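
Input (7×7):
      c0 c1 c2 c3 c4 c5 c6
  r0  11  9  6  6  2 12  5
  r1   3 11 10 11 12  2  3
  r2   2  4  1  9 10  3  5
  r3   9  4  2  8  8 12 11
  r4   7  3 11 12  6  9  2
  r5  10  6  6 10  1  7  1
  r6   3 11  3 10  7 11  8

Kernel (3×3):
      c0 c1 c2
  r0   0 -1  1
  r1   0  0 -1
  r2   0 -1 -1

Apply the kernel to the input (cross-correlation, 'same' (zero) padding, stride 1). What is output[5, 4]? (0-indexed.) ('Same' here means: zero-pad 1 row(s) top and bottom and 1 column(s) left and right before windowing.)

The receptive field on the zero-padded input at this output position is [12 6 9 / 10 1 7 / 10 7 11]. Elementwise product with the kernel and sum: 6·-1 + 9·1 + 7·-1 + 7·-1 + 11·-1.

-22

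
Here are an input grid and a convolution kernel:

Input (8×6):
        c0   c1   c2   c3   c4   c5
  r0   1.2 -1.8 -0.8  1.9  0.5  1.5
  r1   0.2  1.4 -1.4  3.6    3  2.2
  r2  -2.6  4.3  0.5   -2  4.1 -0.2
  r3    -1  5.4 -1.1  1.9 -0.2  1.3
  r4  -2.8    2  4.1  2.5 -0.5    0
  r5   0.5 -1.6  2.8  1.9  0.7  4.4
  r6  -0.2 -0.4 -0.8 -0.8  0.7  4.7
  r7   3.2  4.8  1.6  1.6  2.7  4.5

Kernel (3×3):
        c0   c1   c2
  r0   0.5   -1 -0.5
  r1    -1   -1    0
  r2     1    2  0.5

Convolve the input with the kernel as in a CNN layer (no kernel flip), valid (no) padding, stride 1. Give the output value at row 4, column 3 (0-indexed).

The receptive field on the input at this output position is [2.5 -0.5 0 / 1.9 0.7 4.4 / -0.8 0.7 4.7]. Elementwise product with the kernel and sum: 2.5·0.5 + -0.5·-1 + 0·-0.5 + 1.9·-1 + 0.7·-1 + -0.8·1 + 0.7·2 + 4.7·0.5.

2.1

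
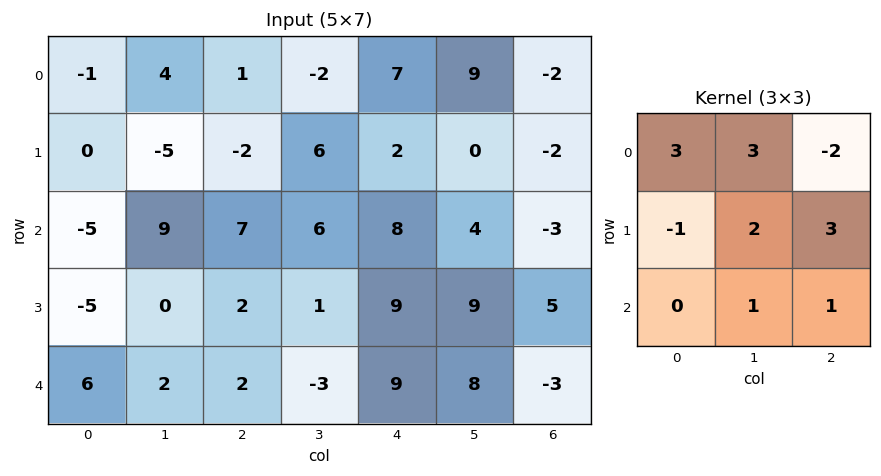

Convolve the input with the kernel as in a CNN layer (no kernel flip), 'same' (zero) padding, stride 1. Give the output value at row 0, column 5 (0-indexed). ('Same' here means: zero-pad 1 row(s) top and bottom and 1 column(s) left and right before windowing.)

3

The receptive field on the zero-padded input at this output position is [0 0 0 / 7 9 -2 / 2 0 -2]. Elementwise product with the kernel and sum: 0·3 + 0·3 + 0·-2 + 7·-1 + 9·2 + -2·3 + 0·1 + -2·1.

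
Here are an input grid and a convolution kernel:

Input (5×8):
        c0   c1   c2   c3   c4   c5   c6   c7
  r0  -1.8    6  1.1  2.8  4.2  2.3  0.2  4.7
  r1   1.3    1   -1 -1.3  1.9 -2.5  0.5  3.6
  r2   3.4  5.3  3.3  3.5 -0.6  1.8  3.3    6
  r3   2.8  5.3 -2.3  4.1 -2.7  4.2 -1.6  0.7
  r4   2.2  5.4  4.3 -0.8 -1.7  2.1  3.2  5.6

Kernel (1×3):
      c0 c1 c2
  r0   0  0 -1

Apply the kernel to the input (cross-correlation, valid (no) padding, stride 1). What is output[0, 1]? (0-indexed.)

-2.8

The receptive field on the input at this output position is [6 1.1 2.8]. Elementwise product with the kernel and sum: 2.8·-1.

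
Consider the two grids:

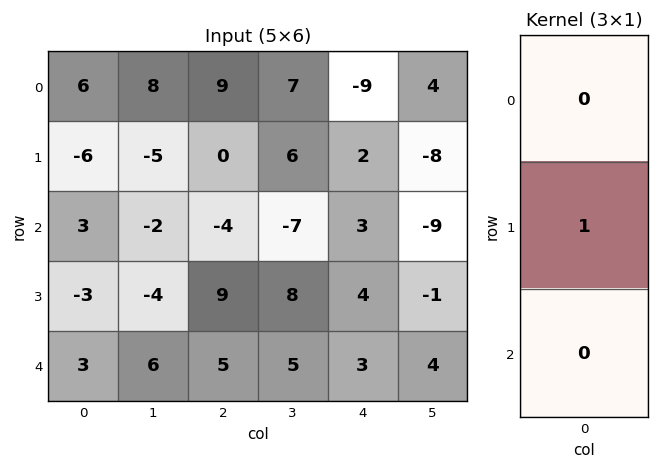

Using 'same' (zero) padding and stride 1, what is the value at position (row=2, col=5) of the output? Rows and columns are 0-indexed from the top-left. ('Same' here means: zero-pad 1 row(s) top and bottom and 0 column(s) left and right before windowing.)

The receptive field on the zero-padded input at this output position is [-8 / -9 / -1]. Elementwise product with the kernel and sum: -9·1.

-9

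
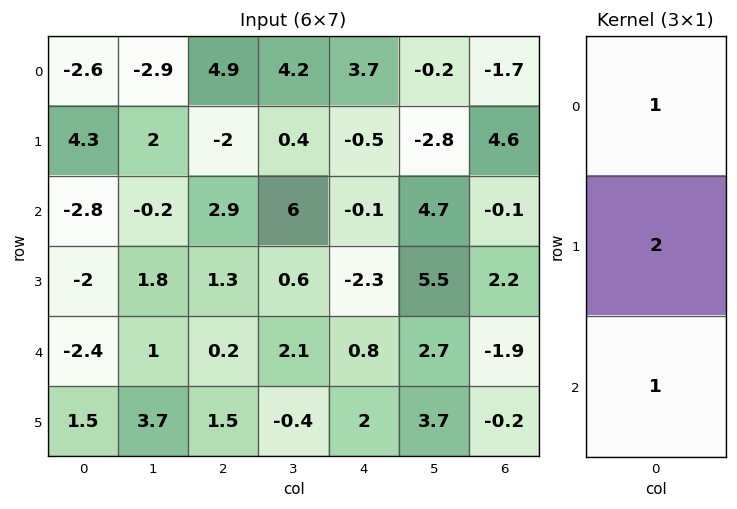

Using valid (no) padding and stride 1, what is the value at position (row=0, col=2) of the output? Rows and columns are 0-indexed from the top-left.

3.8

The receptive field on the input at this output position is [4.9 / -2 / 2.9]. Elementwise product with the kernel and sum: 4.9·1 + -2·2 + 2.9·1.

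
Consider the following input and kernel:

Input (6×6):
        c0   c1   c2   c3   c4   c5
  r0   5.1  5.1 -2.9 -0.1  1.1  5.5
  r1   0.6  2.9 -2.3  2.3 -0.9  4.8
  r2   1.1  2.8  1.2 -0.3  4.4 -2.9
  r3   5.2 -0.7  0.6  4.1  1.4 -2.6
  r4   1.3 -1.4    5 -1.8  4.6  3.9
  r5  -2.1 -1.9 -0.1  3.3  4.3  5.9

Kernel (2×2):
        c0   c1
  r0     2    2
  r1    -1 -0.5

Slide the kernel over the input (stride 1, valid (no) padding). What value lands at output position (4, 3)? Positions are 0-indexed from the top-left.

0.15

The receptive field on the input at this output position is [-1.8 4.6 / 3.3 4.3]. Elementwise product with the kernel and sum: -1.8·2 + 4.6·2 + 3.3·-1 + 4.3·-0.5.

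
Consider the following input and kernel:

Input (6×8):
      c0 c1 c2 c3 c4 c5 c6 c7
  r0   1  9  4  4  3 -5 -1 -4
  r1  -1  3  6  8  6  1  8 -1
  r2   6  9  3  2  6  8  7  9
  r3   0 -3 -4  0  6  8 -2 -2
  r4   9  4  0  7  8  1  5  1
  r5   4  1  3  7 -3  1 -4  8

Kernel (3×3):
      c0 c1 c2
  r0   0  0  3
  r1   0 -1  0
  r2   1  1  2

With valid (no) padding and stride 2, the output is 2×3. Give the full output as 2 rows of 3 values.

30 18 24
25 41 32

Output[0,0]: The receptive field on the input at this output position is [1 9 4 / -1 3 6 / 6 9 3]. Elementwise product with the kernel and sum: 4·3 + 3·-1 + 6·1 + 9·1 + 3·2.
Output[0,1]: The receptive field on the input at this output position is [4 4 3 / 6 8 6 / 3 2 6]. Elementwise product with the kernel and sum: 3·3 + 8·-1 + 3·1 + 2·1 + 6·2.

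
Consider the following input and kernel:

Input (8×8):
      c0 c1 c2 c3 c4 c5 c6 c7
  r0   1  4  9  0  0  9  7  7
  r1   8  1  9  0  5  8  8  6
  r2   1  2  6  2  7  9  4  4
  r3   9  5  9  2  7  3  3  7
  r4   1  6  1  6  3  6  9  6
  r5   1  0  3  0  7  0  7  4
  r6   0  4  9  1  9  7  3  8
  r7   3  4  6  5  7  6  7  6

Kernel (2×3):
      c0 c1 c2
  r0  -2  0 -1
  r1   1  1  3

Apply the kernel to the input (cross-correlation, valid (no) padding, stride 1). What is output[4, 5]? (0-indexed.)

1

The receptive field on the input at this output position is [6 9 6 / 0 7 4]. Elementwise product with the kernel and sum: 6·-2 + 6·-1 + 0·1 + 7·1 + 4·3.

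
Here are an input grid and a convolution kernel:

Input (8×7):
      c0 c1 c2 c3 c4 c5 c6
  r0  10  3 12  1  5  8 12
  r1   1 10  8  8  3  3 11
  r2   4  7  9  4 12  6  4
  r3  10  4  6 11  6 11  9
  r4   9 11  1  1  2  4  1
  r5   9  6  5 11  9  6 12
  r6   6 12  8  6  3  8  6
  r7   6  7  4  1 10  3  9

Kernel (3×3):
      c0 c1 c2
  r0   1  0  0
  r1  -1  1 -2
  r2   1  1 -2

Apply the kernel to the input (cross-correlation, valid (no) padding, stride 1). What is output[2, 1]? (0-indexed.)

-3

The receptive field on the input at this output position is [7 9 4 / 4 6 11 / 11 1 1]. Elementwise product with the kernel and sum: 7·1 + 4·-1 + 6·1 + 11·-2 + 11·1 + 1·1 + 1·-2.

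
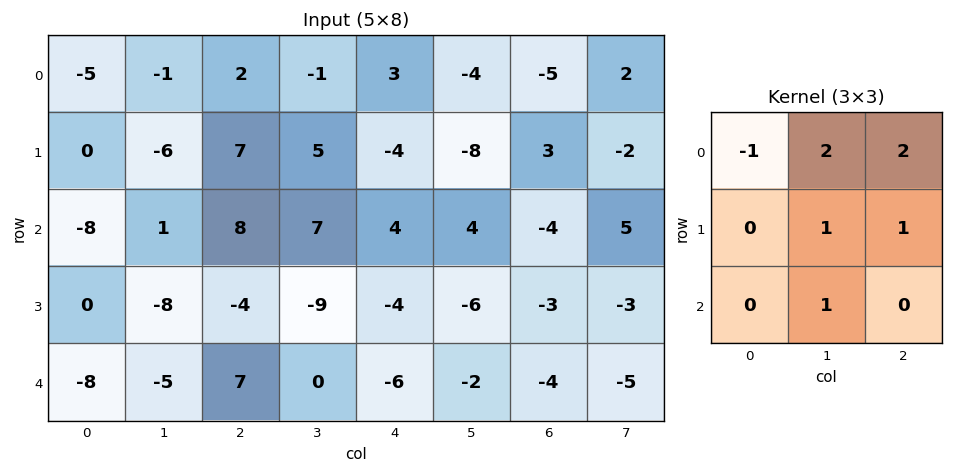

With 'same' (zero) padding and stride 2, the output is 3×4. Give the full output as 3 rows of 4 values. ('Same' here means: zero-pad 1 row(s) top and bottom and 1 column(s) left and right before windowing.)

-6 8 -5 0
-19 41 -25 8
-29 -11 -19 -15

Output[0,0]: The receptive field on the zero-padded input at this output position is [0 0 0 / 0 -5 -1 / 0 0 -6]. Elementwise product with the kernel and sum: 0·-1 + 0·2 + 0·2 + -5·1 + -1·1 + 0·1.
Output[0,1]: The receptive field on the zero-padded input at this output position is [0 0 0 / -1 2 -1 / -6 7 5]. Elementwise product with the kernel and sum: 0·-1 + 0·2 + 0·2 + 2·1 + -1·1 + 7·1.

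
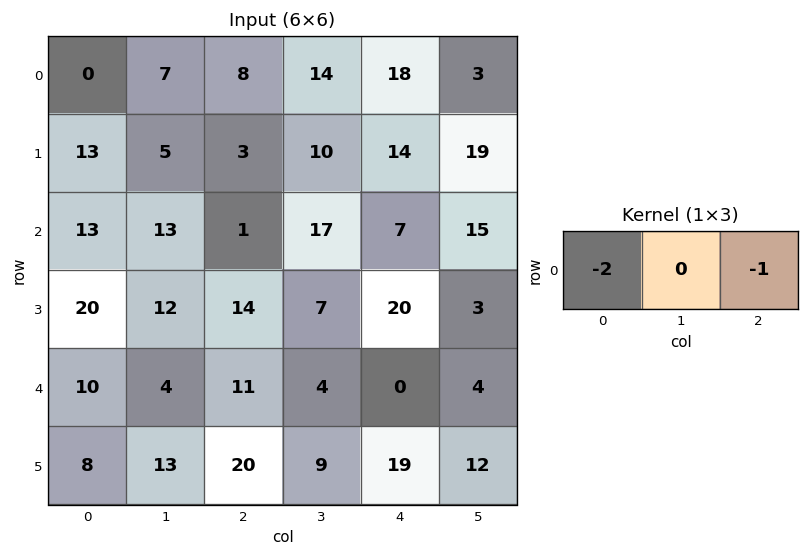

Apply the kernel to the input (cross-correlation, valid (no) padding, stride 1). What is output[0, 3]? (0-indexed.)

-31

The receptive field on the input at this output position is [14 18 3]. Elementwise product with the kernel and sum: 14·-2 + 3·-1.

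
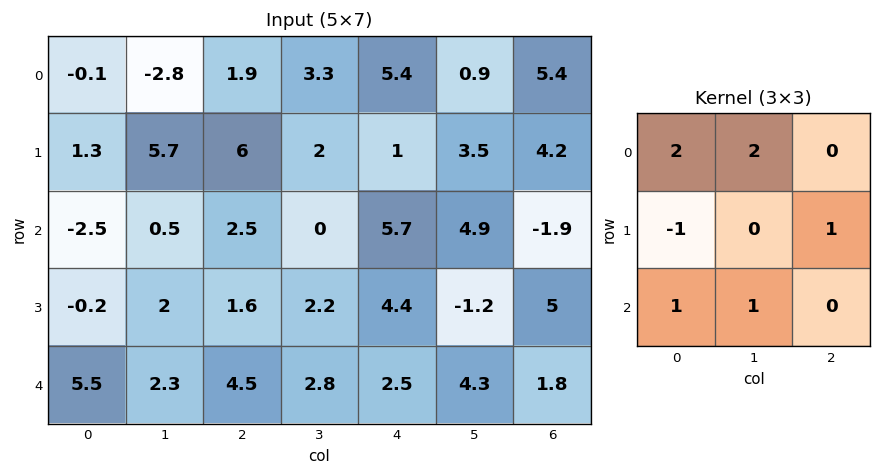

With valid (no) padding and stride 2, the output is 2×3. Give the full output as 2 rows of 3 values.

-3.1 7.9 26.4
5.6 15.1 28.6

Output[0,0]: The receptive field on the input at this output position is [-0.1 -2.8 1.9 / 1.3 5.7 6 / -2.5 0.5 2.5]. Elementwise product with the kernel and sum: -0.1·2 + -2.8·2 + 1.3·-1 + 6·1 + -2.5·1 + 0.5·1.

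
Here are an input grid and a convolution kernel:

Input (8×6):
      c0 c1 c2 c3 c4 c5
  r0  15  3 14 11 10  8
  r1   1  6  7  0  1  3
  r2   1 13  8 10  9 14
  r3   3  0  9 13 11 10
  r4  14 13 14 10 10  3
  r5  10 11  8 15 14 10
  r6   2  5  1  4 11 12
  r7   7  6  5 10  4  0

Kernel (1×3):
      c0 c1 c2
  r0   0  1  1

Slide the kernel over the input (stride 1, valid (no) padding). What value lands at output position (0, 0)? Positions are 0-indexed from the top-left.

The receptive field on the input at this output position is [15 3 14]. Elementwise product with the kernel and sum: 3·1 + 14·1.

17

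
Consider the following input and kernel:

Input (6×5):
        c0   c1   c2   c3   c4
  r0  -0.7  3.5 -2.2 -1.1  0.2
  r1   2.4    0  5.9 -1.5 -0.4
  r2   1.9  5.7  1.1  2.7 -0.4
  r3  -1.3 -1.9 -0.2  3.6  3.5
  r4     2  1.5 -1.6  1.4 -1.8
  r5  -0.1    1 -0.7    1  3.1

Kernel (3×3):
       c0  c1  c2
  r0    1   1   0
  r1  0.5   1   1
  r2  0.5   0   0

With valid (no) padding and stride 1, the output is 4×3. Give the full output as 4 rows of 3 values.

Output[0,0]: The receptive field on the input at this output position is [-0.7 3.5 -2.2 / 2.4 0 5.9 / 1.9 5.7 1.1]. Elementwise product with the kernel and sum: -0.7·1 + 3.5·1 + 2.4·0.5 + 0·1 + 5.9·1 + 1.9·0.5.
Output[0,1]: The receptive field on the input at this output position is [3.5 -2.2 -1.1 / 0 5.9 -1.5 / 5.7 1.1 2.7]. Elementwise product with the kernel and sum: 3.5·1 + -2.2·1 + 0·0.5 + 5.9·1 + -1.5·1 + 5.7·0.5.

10.85 8.55 -1.7
9.5 11.6 7.15
5.85 10 10
-2.35 -1.05 1.85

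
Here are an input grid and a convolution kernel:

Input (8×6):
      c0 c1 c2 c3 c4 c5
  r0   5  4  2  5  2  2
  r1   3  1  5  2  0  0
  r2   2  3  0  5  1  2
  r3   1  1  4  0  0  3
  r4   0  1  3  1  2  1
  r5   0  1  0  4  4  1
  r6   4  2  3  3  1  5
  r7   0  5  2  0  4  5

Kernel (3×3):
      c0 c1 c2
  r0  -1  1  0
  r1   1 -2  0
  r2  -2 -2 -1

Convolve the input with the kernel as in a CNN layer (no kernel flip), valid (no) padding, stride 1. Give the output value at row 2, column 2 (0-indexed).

-1

The receptive field on the input at this output position is [0 5 1 / 4 0 0 / 3 1 2]. Elementwise product with the kernel and sum: 0·-1 + 5·1 + 4·1 + 0·-2 + 3·-2 + 1·-2 + 2·-1.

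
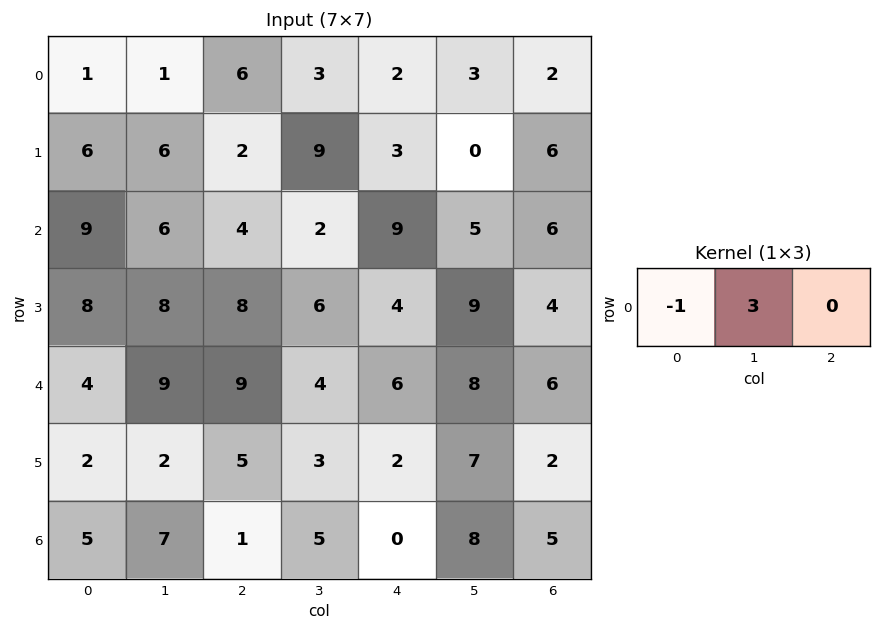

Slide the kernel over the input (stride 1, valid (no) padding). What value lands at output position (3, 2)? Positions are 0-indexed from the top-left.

10

The receptive field on the input at this output position is [8 6 4]. Elementwise product with the kernel and sum: 8·-1 + 6·3.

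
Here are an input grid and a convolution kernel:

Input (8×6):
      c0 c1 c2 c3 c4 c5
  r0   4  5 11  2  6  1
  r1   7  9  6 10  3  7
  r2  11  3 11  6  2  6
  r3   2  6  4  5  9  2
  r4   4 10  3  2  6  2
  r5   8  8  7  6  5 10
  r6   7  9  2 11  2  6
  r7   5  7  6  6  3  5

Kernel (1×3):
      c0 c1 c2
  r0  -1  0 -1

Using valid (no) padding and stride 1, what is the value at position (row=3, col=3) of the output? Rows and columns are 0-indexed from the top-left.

-7

The receptive field on the input at this output position is [5 9 2]. Elementwise product with the kernel and sum: 5·-1 + 2·-1.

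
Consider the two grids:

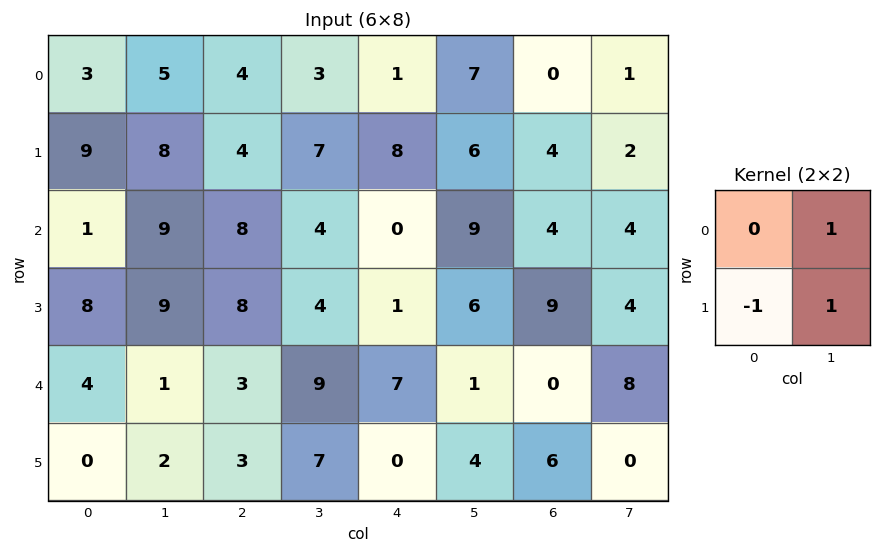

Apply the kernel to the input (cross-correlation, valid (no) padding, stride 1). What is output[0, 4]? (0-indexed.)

5

The receptive field on the input at this output position is [1 7 / 8 6]. Elementwise product with the kernel and sum: 7·1 + 8·-1 + 6·1.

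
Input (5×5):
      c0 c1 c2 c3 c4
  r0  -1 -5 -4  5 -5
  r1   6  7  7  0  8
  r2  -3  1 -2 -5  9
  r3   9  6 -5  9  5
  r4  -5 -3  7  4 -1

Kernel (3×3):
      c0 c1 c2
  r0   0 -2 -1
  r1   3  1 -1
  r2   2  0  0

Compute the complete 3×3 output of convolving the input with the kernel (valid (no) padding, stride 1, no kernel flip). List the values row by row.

26 33 4
-9 4 -38
28 7 4

Output[0,0]: The receptive field on the input at this output position is [-1 -5 -4 / 6 7 7 / -3 1 -2]. Elementwise product with the kernel and sum: -5·-2 + -4·-1 + 6·3 + 7·1 + 7·-1 + -3·2.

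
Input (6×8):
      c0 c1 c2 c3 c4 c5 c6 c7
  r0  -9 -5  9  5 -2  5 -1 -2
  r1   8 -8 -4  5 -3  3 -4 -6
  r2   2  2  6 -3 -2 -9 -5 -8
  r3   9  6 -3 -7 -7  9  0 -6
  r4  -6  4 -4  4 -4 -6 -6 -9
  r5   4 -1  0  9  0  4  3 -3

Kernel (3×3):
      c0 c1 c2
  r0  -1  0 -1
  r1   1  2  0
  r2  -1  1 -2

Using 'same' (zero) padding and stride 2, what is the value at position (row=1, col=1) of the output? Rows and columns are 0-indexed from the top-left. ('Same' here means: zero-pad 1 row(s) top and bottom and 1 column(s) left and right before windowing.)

The receptive field on the zero-padded input at this output position is [-8 -4 5 / 2 6 -3 / 6 -3 -7]. Elementwise product with the kernel and sum: -8·-1 + 5·-1 + 2·1 + 6·2 + 6·-1 + -3·1 + -7·-2.

22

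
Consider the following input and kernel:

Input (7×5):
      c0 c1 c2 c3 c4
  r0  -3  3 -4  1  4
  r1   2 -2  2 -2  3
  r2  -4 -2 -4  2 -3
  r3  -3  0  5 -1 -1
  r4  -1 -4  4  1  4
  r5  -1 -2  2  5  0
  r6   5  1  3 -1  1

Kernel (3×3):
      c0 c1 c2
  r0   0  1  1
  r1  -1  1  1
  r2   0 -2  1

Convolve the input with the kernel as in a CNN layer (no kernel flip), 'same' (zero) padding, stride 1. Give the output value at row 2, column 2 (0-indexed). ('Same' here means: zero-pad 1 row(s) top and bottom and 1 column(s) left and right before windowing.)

-11

The receptive field on the zero-padded input at this output position is [-2 2 -2 / -2 -4 2 / 0 5 -1]. Elementwise product with the kernel and sum: 2·1 + -2·1 + -2·-1 + -4·1 + 2·1 + 5·-2 + -1·1.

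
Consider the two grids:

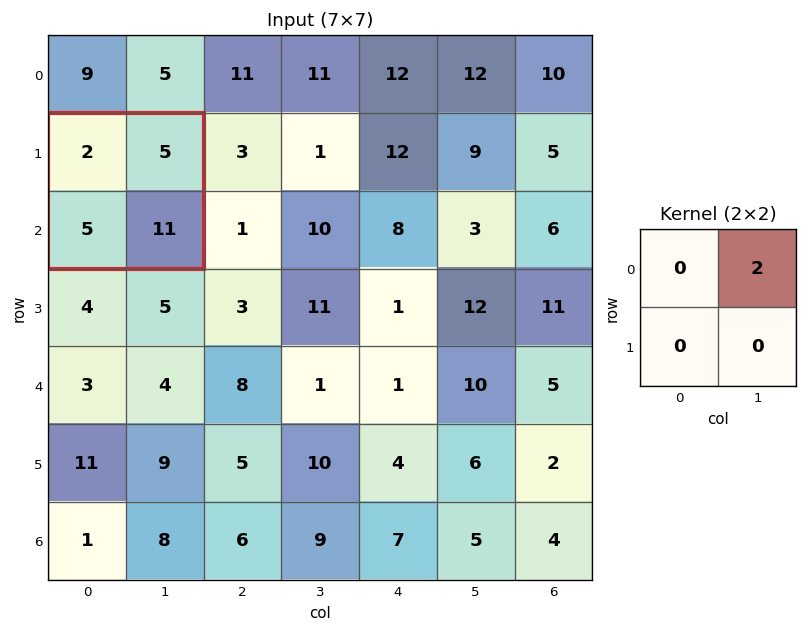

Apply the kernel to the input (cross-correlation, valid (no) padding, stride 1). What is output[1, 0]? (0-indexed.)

The receptive field on the input at this output position is [2 5 / 5 11]. Elementwise product with the kernel and sum: 5·2.

10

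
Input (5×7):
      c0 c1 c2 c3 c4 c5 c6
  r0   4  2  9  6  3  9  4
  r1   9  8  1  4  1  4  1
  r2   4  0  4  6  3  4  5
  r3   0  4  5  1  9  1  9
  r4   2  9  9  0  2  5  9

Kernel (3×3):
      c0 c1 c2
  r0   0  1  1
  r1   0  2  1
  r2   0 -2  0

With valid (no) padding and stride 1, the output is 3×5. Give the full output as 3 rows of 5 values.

28 13 6 12 14
5 9 18 -3 16
-1 3 20 22 10

Output[0,0]: The receptive field on the input at this output position is [4 2 9 / 9 8 1 / 4 0 4]. Elementwise product with the kernel and sum: 2·1 + 9·1 + 8·2 + 1·1 + 0·-2.
Output[0,1]: The receptive field on the input at this output position is [2 9 6 / 8 1 4 / 0 4 6]. Elementwise product with the kernel and sum: 9·1 + 6·1 + 1·2 + 4·1 + 4·-2.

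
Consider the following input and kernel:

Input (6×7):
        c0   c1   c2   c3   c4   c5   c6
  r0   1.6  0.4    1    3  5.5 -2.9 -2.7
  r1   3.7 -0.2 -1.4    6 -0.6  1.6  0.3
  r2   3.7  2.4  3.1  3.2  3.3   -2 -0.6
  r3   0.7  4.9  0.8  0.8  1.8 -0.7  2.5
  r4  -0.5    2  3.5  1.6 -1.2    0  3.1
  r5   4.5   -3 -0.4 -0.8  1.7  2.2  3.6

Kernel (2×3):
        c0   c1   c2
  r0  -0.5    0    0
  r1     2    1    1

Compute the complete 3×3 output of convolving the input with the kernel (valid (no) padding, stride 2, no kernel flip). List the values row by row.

5 2.1 -2.05
5.25 2.65 3.75
5.85 -1.65 9.8

Output[0,0]: The receptive field on the input at this output position is [1.6 0.4 1 / 3.7 -0.2 -1.4]. Elementwise product with the kernel and sum: 1.6·-0.5 + 3.7·2 + -0.2·1 + -1.4·1.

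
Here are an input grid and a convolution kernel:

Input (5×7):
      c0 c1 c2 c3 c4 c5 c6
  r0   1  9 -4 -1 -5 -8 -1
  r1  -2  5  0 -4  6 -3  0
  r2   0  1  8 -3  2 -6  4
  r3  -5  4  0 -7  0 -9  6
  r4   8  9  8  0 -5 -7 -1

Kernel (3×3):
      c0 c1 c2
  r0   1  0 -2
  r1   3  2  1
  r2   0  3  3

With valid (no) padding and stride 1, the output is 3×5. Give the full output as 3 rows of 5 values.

40 37 1 0 3
20 8 -13 -36 -5
28 36 -25 -57 -42

Output[0,0]: The receptive field on the input at this output position is [1 9 -4 / -2 5 0 / 0 1 8]. Elementwise product with the kernel and sum: 1·1 + -4·-2 + -2·3 + 5·2 + 0·1 + 1·3 + 8·3.
Output[0,1]: The receptive field on the input at this output position is [9 -4 -1 / 5 0 -4 / 1 8 -3]. Elementwise product with the kernel and sum: 9·1 + -1·-2 + 5·3 + 0·2 + -4·1 + 8·3 + -3·3.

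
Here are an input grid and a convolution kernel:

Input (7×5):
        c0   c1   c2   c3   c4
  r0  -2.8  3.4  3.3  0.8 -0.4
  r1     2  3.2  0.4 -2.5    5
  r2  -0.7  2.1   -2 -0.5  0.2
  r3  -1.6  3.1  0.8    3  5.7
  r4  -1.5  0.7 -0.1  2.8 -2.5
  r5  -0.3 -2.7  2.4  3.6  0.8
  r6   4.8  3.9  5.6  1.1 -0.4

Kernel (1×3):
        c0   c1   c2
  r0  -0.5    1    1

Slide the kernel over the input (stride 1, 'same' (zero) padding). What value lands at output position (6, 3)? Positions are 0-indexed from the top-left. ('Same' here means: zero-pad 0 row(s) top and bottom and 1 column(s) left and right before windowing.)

The receptive field on the zero-padded input at this output position is [5.6 1.1 -0.4]. Elementwise product with the kernel and sum: 5.6·-0.5 + 1.1·1 + -0.4·1.

-2.1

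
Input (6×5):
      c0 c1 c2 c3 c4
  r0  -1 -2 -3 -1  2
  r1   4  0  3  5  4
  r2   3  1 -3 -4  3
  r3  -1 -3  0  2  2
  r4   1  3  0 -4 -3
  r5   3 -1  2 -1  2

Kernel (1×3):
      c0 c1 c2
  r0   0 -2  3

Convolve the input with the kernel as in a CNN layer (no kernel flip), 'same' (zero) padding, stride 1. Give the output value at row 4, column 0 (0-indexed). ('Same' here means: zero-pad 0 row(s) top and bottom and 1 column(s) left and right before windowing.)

The receptive field on the zero-padded input at this output position is [0 1 3]. Elementwise product with the kernel and sum: 1·-2 + 3·3.

7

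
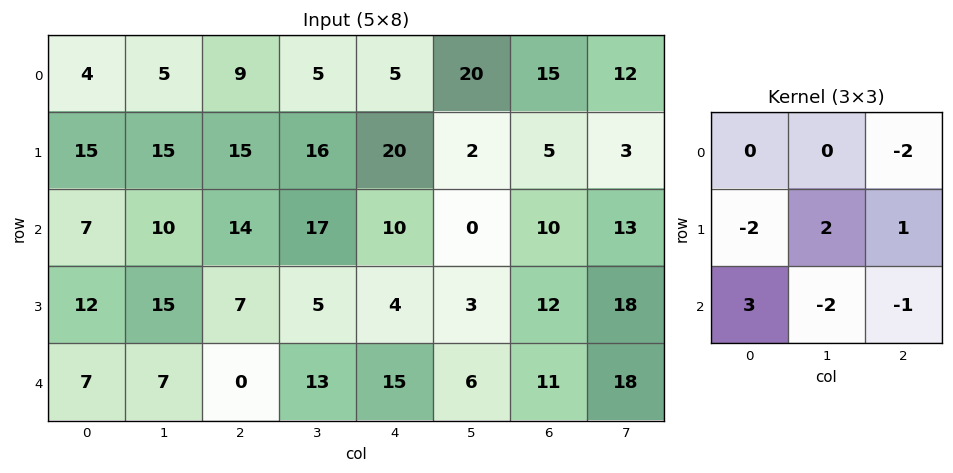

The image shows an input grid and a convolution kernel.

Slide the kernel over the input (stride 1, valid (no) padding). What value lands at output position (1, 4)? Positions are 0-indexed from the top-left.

-26

The receptive field on the input at this output position is [20 2 5 / 10 0 10 / 4 3 12]. Elementwise product with the kernel and sum: 5·-2 + 10·-2 + 0·2 + 10·1 + 4·3 + 3·-2 + 12·-1.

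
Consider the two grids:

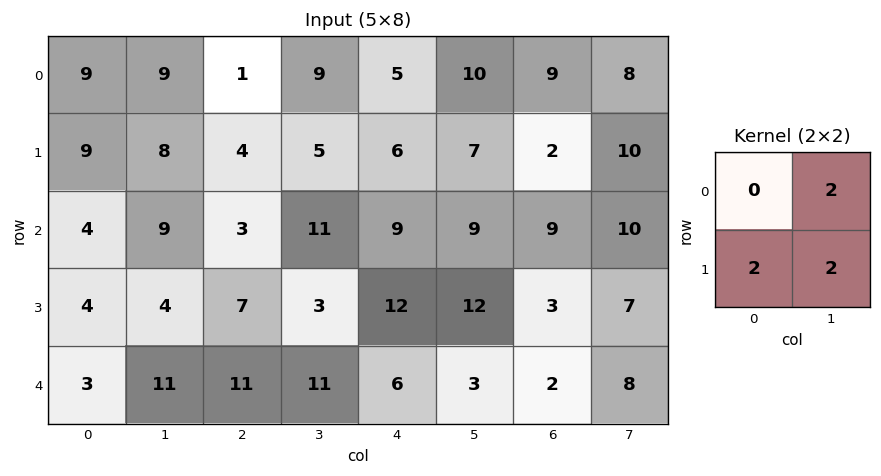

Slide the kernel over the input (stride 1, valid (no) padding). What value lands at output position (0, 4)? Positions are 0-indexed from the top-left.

The receptive field on the input at this output position is [5 10 / 6 7]. Elementwise product with the kernel and sum: 10·2 + 6·2 + 7·2.

46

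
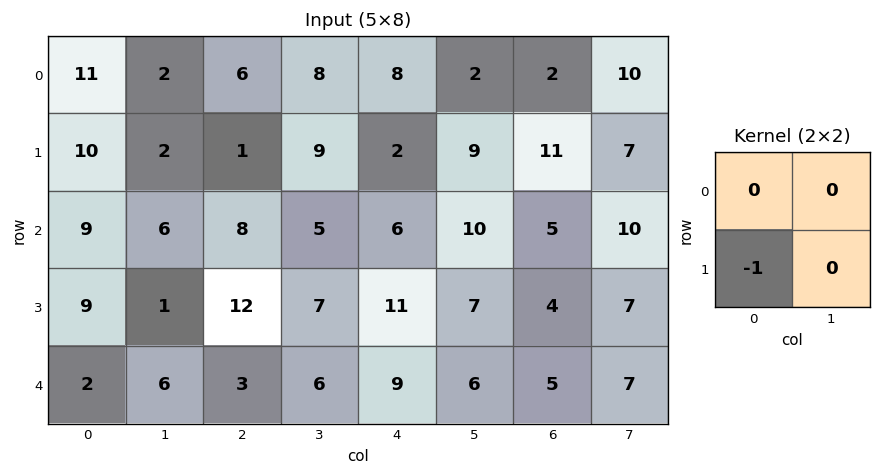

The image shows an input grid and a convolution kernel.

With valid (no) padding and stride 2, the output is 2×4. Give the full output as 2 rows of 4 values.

Output[0,0]: The receptive field on the input at this output position is [11 2 / 10 2]. Elementwise product with the kernel and sum: 10·-1.
Output[0,1]: The receptive field on the input at this output position is [6 8 / 1 9]. Elementwise product with the kernel and sum: 1·-1.

-10 -1 -2 -11
-9 -12 -11 -4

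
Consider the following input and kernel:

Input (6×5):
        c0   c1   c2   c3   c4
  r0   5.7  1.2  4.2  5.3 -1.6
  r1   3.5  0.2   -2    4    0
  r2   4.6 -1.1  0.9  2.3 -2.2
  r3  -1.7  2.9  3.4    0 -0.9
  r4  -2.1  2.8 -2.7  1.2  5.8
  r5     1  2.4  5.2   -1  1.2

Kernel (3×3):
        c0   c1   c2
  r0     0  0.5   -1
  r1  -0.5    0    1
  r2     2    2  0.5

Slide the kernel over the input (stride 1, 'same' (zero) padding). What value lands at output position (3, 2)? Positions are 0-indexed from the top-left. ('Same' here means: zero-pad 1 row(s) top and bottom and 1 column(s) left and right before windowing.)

-2.5

The receptive field on the zero-padded input at this output position is [-1.1 0.9 2.3 / 2.9 3.4 0 / 2.8 -2.7 1.2]. Elementwise product with the kernel and sum: 0.9·0.5 + 2.3·-1 + 2.9·-0.5 + 0·1 + 2.8·2 + -2.7·2 + 1.2·0.5.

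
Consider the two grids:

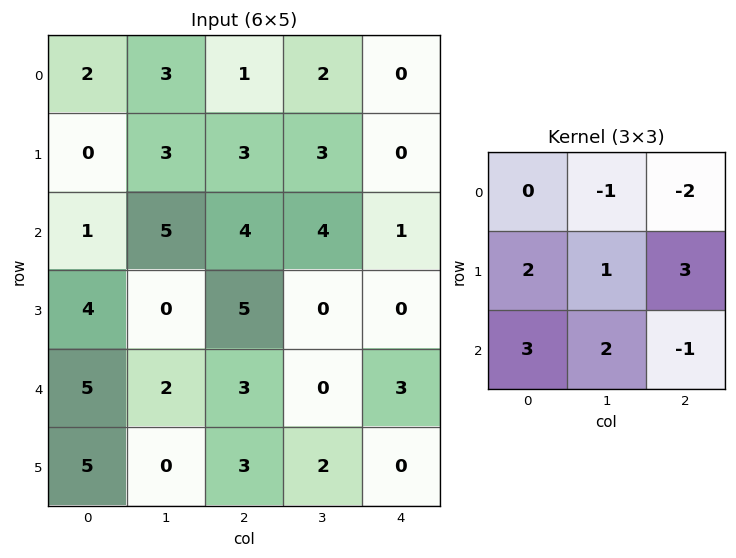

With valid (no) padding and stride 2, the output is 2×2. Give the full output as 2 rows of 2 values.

Output[0,0]: The receptive field on the input at this output position is [2 3 1 / 0 3 3 / 1 5 4]. Elementwise product with the kernel and sum: 3·-1 + 1·-2 + 0·2 + 3·1 + 3·3 + 1·3 + 5·2 + 4·-1.
Output[0,1]: The receptive field on the input at this output position is [1 2 0 / 3 3 0 / 4 4 1]. Elementwise product with the kernel and sum: 2·-1 + 0·-2 + 3·2 + 3·1 + 0·3 + 4·3 + 4·2 + 1·-1.

16 26
26 10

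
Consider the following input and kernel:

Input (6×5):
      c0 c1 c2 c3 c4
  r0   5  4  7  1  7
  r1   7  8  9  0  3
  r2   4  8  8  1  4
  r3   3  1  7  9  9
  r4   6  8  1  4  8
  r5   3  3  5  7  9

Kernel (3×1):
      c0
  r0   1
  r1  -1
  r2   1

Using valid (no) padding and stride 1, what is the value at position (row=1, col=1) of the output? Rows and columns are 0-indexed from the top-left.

1

The receptive field on the input at this output position is [8 / 8 / 1]. Elementwise product with the kernel and sum: 8·1 + 8·-1 + 1·1.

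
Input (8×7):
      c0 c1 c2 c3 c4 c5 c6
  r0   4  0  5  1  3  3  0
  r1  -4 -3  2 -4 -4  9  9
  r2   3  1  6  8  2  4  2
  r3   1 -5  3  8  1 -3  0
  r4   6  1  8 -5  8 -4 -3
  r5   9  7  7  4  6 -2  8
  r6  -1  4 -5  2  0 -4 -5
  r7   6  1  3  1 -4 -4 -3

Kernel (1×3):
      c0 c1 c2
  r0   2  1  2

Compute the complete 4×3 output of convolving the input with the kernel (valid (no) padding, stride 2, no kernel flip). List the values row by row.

18 17 9
19 24 12
29 27 6
-8 -8 -14

Output[0,0]: The receptive field on the input at this output position is [4 0 5]. Elementwise product with the kernel and sum: 4·2 + 0·1 + 5·2.
Output[0,1]: The receptive field on the input at this output position is [5 1 3]. Elementwise product with the kernel and sum: 5·2 + 1·1 + 3·2.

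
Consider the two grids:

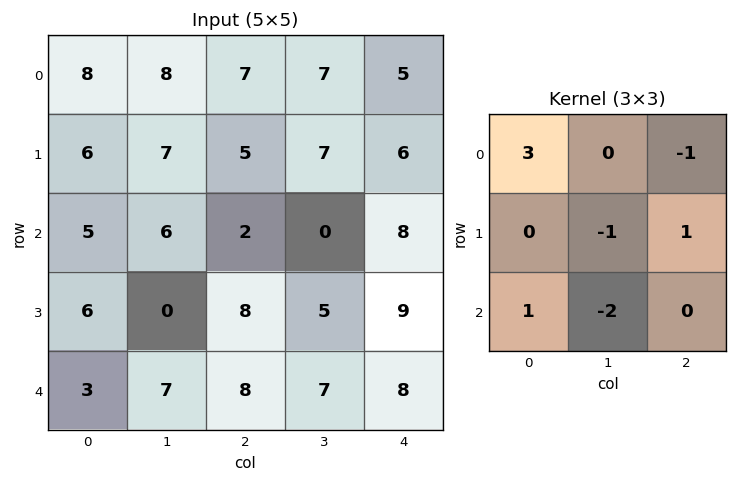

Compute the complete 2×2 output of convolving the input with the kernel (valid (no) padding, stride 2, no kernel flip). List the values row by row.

Output[0,0]: The receptive field on the input at this output position is [8 8 7 / 6 7 5 / 5 6 2]. Elementwise product with the kernel and sum: 8·3 + 7·-1 + 7·-1 + 5·1 + 5·1 + 6·-2.

8 17
10 -4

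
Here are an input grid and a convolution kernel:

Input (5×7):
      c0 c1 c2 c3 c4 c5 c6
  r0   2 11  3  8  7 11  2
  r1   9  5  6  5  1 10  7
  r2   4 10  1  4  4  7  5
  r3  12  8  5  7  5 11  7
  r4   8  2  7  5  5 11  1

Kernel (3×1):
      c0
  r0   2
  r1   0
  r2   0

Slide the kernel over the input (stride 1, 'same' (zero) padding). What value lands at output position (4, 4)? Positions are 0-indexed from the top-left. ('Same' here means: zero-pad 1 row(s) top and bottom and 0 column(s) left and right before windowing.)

10

The receptive field on the zero-padded input at this output position is [5 / 5 / 0]. Elementwise product with the kernel and sum: 5·2.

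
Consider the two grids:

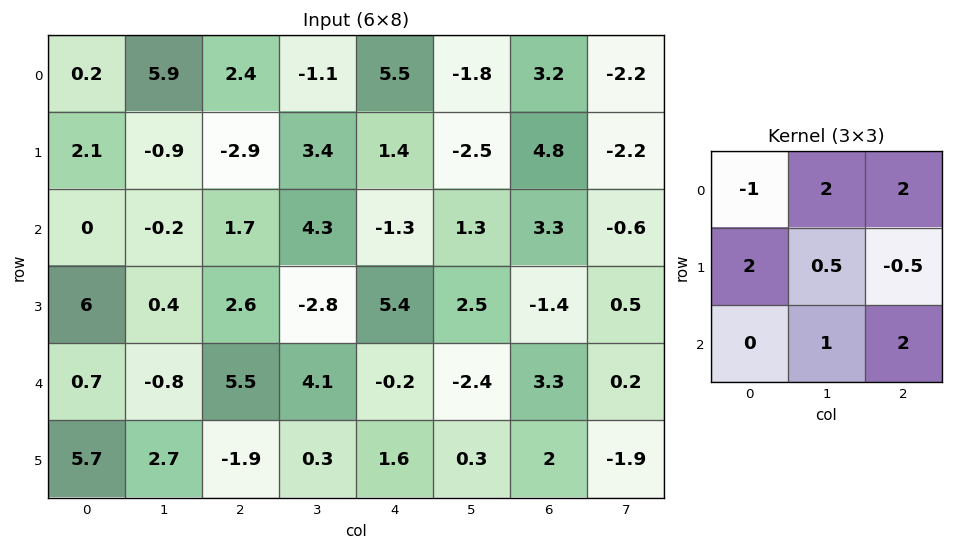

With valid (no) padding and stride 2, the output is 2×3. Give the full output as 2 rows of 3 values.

Output[0,0]: The receptive field on the input at this output position is [0.2 5.9 2.4 / 2.1 -0.9 -2.9 / 0 -0.2 1.7]. Elementwise product with the kernel and sum: 0.2·-1 + 5.9·2 + 2.4·2 + 2.1·2 + -0.9·0.5 + -2.9·-0.5 + -0.2·1 + 1.7·2.
Output[0,1]: The receptive field on the input at this output position is [2.4 -1.1 5.5 / -2.9 3.4 1.4 / 1.7 4.3 -1.3]. Elementwise product with the kernel and sum: 2.4·-1 + -1.1·2 + 5.5·2 + -2.9·2 + 3.4·0.5 + 1.4·-0.5 + 4.3·1 + -1.3·2.

24.8 3.3 4.35
24.1 9.1 27.45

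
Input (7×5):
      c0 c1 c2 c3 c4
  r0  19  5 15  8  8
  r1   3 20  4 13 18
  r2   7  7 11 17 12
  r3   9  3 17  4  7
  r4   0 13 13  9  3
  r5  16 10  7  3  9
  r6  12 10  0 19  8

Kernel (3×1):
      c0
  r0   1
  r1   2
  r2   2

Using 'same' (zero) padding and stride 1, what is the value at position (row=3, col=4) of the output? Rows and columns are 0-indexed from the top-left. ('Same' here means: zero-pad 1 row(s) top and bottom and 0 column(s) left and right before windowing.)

The receptive field on the zero-padded input at this output position is [12 / 7 / 3]. Elementwise product with the kernel and sum: 12·1 + 7·2 + 3·2.

32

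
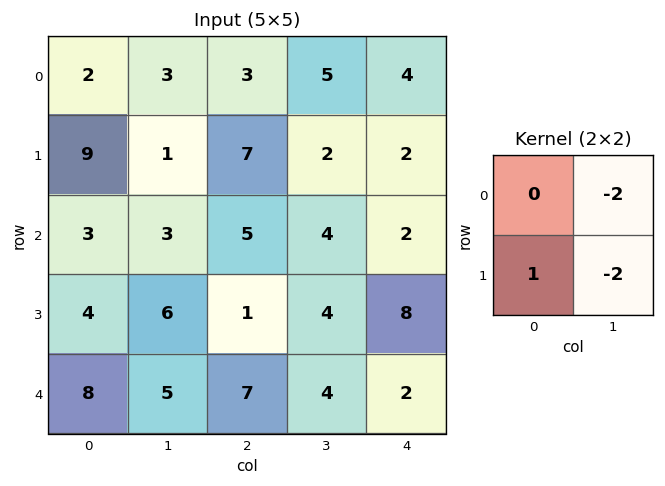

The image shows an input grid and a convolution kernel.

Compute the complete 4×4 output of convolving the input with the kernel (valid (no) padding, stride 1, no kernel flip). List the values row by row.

Output[0,0]: The receptive field on the input at this output position is [2 3 / 9 1]. Elementwise product with the kernel and sum: 3·-2 + 9·1 + 1·-2.

1 -19 -7 -10
-5 -21 -7 -4
-14 -6 -15 -16
-14 -11 -9 -16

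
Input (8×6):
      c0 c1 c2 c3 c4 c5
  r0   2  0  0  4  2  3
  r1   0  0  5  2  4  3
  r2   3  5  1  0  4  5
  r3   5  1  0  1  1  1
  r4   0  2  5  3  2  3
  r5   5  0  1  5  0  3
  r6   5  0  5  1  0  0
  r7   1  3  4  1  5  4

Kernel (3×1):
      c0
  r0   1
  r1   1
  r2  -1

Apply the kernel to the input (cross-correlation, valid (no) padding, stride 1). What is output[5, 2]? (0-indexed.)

The receptive field on the input at this output position is [1 / 5 / 4]. Elementwise product with the kernel and sum: 1·1 + 5·1 + 4·-1.

2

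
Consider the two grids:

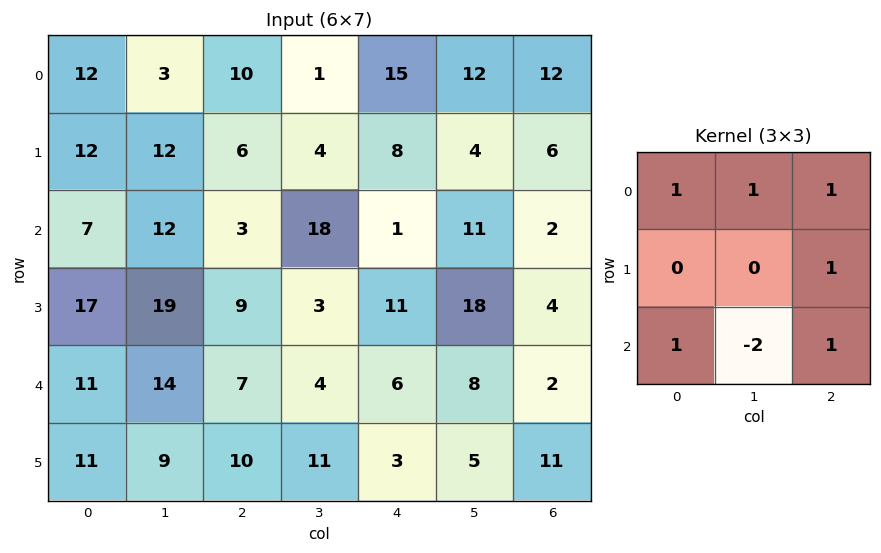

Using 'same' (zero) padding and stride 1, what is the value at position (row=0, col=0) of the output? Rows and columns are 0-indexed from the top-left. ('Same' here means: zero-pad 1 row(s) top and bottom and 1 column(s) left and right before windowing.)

The receptive field on the zero-padded input at this output position is [0 0 0 / 0 12 3 / 0 12 12]. Elementwise product with the kernel and sum: 0·1 + 0·1 + 0·1 + 3·1 + 0·1 + 12·-2 + 12·1.

-9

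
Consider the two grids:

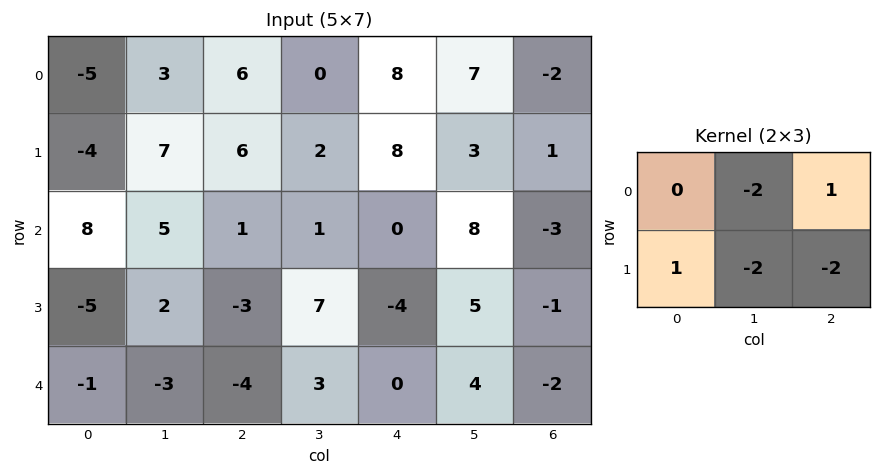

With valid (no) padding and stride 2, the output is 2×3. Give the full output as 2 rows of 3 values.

Output[0,0]: The receptive field on the input at this output position is [-5 3 6 / -4 7 6]. Elementwise product with the kernel and sum: 3·-2 + 6·1 + -4·1 + 7·-2 + 6·-2.
Output[0,1]: The receptive field on the input at this output position is [6 0 8 / 6 2 8]. Elementwise product with the kernel and sum: 0·-2 + 8·1 + 6·1 + 2·-2 + 8·-2.

-30 -6 -16
-12 -11 -31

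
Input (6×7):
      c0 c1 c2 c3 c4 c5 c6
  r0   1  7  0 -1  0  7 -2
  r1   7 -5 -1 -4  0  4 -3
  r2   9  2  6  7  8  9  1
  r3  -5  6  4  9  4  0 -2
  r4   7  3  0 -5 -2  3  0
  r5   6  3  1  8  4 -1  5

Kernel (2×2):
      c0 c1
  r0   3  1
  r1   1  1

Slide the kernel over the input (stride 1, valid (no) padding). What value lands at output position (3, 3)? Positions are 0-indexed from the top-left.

The receptive field on the input at this output position is [9 4 / -5 -2]. Elementwise product with the kernel and sum: 9·3 + 4·1 + -5·1 + -2·1.

24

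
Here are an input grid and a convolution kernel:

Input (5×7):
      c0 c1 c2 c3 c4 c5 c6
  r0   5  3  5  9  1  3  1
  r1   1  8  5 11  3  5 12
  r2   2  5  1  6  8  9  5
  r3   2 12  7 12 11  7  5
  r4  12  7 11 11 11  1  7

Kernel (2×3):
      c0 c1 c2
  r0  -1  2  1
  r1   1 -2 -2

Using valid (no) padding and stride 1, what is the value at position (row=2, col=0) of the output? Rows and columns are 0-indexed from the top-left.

-27

The receptive field on the input at this output position is [2 5 1 / 2 12 7]. Elementwise product with the kernel and sum: 2·-1 + 5·2 + 1·1 + 2·1 + 12·-2 + 7·-2.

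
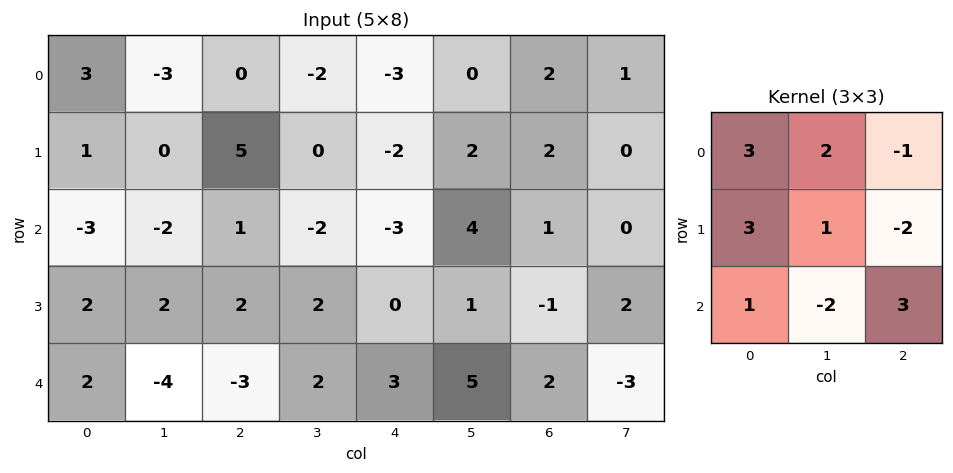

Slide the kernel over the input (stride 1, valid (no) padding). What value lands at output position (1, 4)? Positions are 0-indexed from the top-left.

The receptive field on the input at this output position is [-2 2 2 / -3 4 1 / 0 1 -1]. Elementwise product with the kernel and sum: -2·3 + 2·2 + 2·-1 + -3·3 + 4·1 + 1·-2 + 0·1 + 1·-2 + -1·3.

-16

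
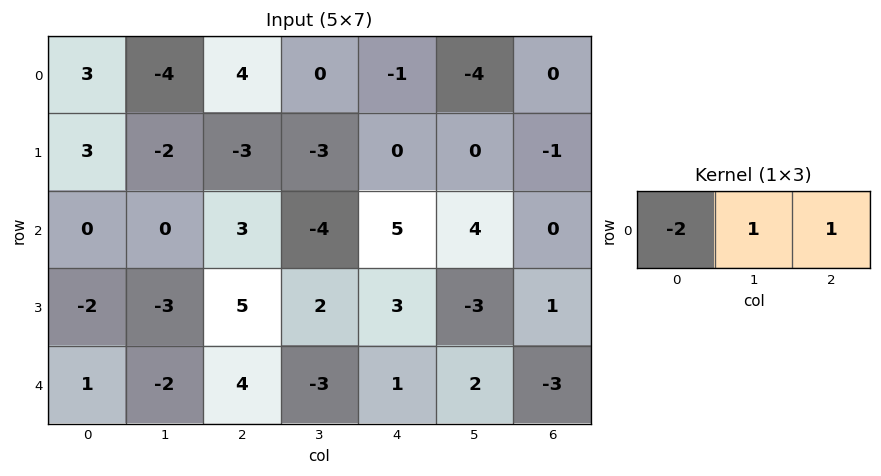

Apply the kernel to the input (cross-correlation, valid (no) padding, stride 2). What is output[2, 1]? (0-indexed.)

The receptive field on the input at this output position is [4 -3 1]. Elementwise product with the kernel and sum: 4·-2 + -3·1 + 1·1.

-10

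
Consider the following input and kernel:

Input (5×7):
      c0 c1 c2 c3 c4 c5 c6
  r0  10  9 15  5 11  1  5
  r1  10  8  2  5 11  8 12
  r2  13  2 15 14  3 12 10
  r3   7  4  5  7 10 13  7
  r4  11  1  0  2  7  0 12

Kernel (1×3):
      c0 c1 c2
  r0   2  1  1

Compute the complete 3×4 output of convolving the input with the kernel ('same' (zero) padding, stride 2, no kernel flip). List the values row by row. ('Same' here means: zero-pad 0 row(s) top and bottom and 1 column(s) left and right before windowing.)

19 38 22 7
15 33 43 34
12 4 11 12

Output[0,0]: The receptive field on the zero-padded input at this output position is [0 10 9]. Elementwise product with the kernel and sum: 0·2 + 10·1 + 9·1.
Output[0,1]: The receptive field on the zero-padded input at this output position is [9 15 5]. Elementwise product with the kernel and sum: 9·2 + 15·1 + 5·1.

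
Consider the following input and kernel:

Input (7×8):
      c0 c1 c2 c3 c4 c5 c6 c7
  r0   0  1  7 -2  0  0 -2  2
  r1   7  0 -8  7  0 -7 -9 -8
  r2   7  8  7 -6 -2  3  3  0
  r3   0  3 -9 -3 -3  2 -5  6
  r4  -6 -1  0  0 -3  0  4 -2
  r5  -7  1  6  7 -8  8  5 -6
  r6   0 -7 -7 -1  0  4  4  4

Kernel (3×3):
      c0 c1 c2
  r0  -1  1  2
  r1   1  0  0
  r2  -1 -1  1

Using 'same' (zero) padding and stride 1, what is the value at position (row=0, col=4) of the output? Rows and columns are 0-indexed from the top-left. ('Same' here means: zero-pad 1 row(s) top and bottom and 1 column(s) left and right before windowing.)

-16

The receptive field on the zero-padded input at this output position is [0 0 0 / -2 0 0 / 7 0 -7]. Elementwise product with the kernel and sum: 0·-1 + 0·1 + 0·2 + -2·1 + 7·-1 + 0·-1 + -7·1.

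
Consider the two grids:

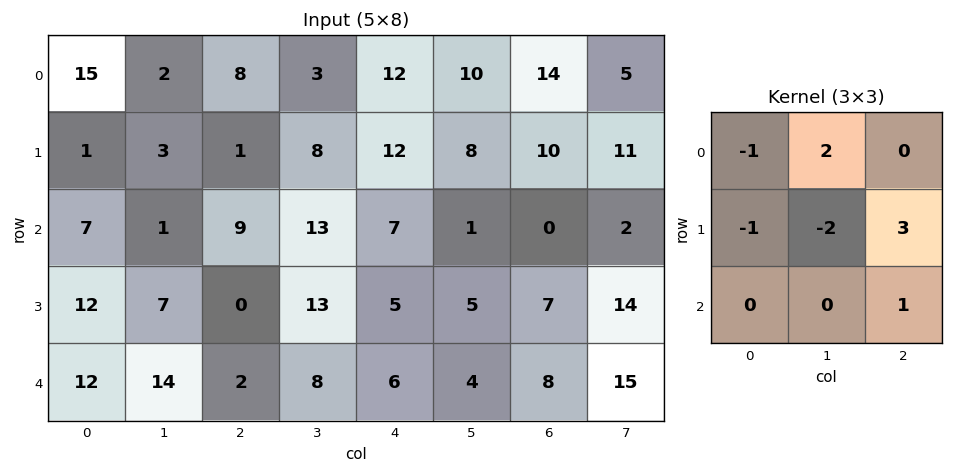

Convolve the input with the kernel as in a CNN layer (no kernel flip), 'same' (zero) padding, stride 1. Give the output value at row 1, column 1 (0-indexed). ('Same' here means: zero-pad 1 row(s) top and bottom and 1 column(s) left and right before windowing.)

The receptive field on the zero-padded input at this output position is [15 2 8 / 1 3 1 / 7 1 9]. Elementwise product with the kernel and sum: 15·-1 + 2·2 + 1·-1 + 3·-2 + 1·3 + 9·1.

-6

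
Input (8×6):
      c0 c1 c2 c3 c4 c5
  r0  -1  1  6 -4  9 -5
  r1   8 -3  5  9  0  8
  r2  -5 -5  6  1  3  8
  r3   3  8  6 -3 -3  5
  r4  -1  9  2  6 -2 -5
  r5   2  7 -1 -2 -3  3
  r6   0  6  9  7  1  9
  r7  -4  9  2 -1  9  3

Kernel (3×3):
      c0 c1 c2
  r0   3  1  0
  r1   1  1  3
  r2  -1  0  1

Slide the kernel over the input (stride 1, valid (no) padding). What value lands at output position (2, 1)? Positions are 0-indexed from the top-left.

The receptive field on the input at this output position is [-5 6 1 / 8 6 -3 / 9 2 6]. Elementwise product with the kernel and sum: -5·3 + 6·1 + 8·1 + 6·1 + -3·3 + 9·-1 + 6·1.

-7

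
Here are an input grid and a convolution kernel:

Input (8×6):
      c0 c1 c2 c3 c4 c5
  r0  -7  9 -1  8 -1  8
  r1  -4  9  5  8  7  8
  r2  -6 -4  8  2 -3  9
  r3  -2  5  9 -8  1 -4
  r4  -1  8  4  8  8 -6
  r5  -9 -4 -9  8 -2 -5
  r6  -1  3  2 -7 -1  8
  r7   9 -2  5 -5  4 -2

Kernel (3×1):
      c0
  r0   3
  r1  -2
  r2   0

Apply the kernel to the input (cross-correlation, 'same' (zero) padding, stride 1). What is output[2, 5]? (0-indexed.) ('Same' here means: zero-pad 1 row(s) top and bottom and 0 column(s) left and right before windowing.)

The receptive field on the zero-padded input at this output position is [8 / 9 / -4]. Elementwise product with the kernel and sum: 8·3 + 9·-2.

6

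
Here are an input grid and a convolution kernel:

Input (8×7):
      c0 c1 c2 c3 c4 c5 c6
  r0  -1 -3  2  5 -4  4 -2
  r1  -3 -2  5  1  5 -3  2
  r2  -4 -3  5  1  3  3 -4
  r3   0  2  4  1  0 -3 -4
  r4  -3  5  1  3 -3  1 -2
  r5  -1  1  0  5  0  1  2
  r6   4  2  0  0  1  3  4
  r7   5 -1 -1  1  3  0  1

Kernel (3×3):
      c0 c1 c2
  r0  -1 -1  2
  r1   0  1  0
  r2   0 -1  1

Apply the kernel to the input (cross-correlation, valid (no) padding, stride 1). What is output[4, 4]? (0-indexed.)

0

The receptive field on the input at this output position is [-3 1 -2 / 0 1 2 / 1 3 4]. Elementwise product with the kernel and sum: -3·-1 + 1·-1 + -2·2 + 1·1 + 3·-1 + 4·1.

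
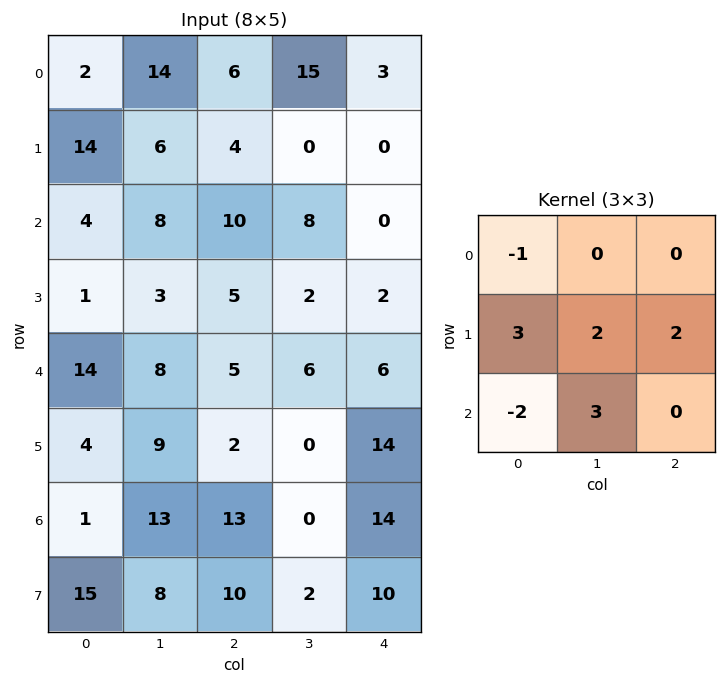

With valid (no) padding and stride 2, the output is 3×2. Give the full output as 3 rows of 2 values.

76 10
11 21
57 3

Output[0,0]: The receptive field on the input at this output position is [2 14 6 / 14 6 4 / 4 8 10]. Elementwise product with the kernel and sum: 2·-1 + 14·3 + 6·2 + 4·2 + 4·-2 + 8·3.
Output[0,1]: The receptive field on the input at this output position is [6 15 3 / 4 0 0 / 10 8 0]. Elementwise product with the kernel and sum: 6·-1 + 4·3 + 0·2 + 0·2 + 10·-2 + 8·3.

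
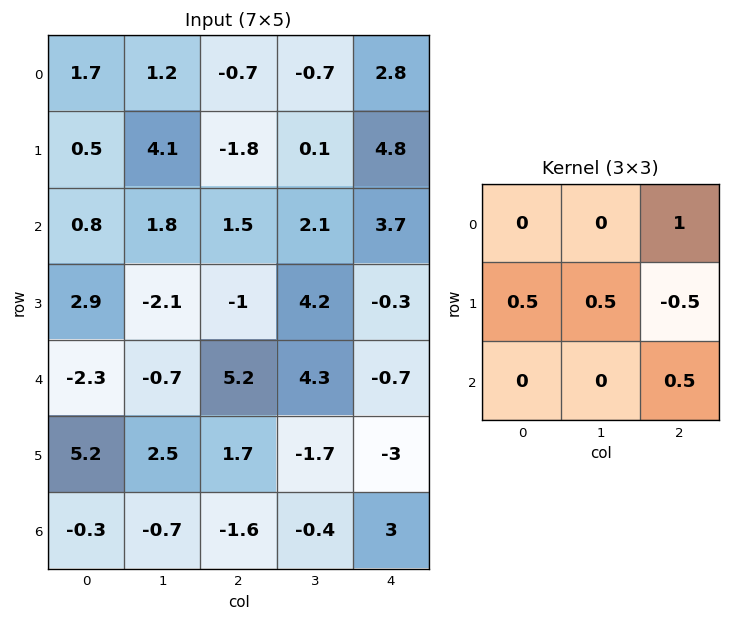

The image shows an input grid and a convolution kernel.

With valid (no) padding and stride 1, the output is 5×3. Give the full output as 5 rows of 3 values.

3.25 1.45 1.4
-1.75 2.8 4.6
5 0.6 5.1
-4.25 3.45 3.3
7.4 7.05 2.3

Output[0,0]: The receptive field on the input at this output position is [1.7 1.2 -0.7 / 0.5 4.1 -1.8 / 0.8 1.8 1.5]. Elementwise product with the kernel and sum: -0.7·1 + 0.5·0.5 + 4.1·0.5 + -1.8·-0.5 + 1.5·0.5.
Output[0,1]: The receptive field on the input at this output position is [1.2 -0.7 -0.7 / 4.1 -1.8 0.1 / 1.8 1.5 2.1]. Elementwise product with the kernel and sum: -0.7·1 + 4.1·0.5 + -1.8·0.5 + 0.1·-0.5 + 2.1·0.5.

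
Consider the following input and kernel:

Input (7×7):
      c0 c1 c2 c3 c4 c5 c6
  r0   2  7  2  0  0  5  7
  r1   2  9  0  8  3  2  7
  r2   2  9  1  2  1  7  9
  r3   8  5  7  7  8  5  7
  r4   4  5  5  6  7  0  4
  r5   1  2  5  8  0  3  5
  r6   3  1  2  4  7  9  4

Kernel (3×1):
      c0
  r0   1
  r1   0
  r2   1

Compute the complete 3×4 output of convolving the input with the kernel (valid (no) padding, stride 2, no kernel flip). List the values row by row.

4 3 1 16
6 6 8 13
7 7 14 8

Output[0,0]: The receptive field on the input at this output position is [2 / 2 / 2]. Elementwise product with the kernel and sum: 2·1 + 2·1.
Output[0,1]: The receptive field on the input at this output position is [2 / 0 / 1]. Elementwise product with the kernel and sum: 2·1 + 1·1.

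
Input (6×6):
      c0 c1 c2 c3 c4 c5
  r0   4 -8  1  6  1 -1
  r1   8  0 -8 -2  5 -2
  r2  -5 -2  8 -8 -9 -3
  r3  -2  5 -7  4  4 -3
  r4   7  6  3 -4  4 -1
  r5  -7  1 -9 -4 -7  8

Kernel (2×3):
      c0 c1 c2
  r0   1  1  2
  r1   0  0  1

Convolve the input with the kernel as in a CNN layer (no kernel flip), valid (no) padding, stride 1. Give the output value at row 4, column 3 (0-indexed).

The receptive field on the input at this output position is [-4 4 -1 / -4 -7 8]. Elementwise product with the kernel and sum: -4·1 + 4·1 + -1·2 + 8·1.

6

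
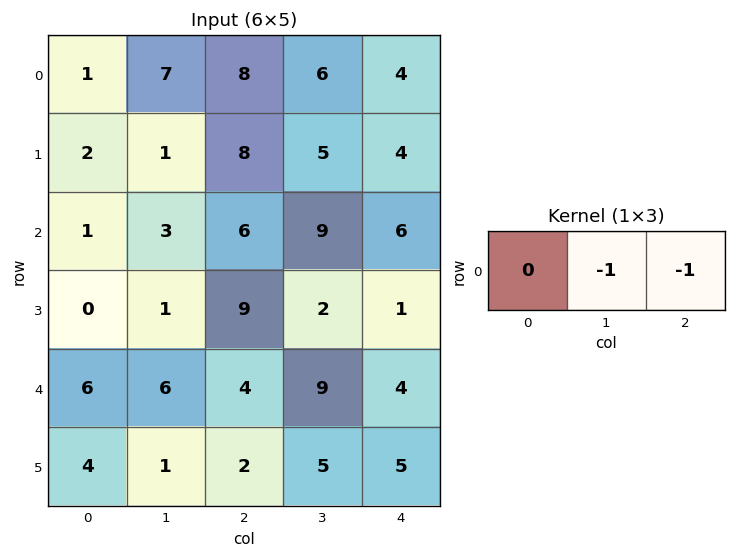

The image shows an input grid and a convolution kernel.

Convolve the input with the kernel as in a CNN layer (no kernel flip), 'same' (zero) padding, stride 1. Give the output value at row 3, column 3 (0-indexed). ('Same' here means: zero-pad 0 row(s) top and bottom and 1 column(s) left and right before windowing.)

-3

The receptive field on the zero-padded input at this output position is [9 2 1]. Elementwise product with the kernel and sum: 2·-1 + 1·-1.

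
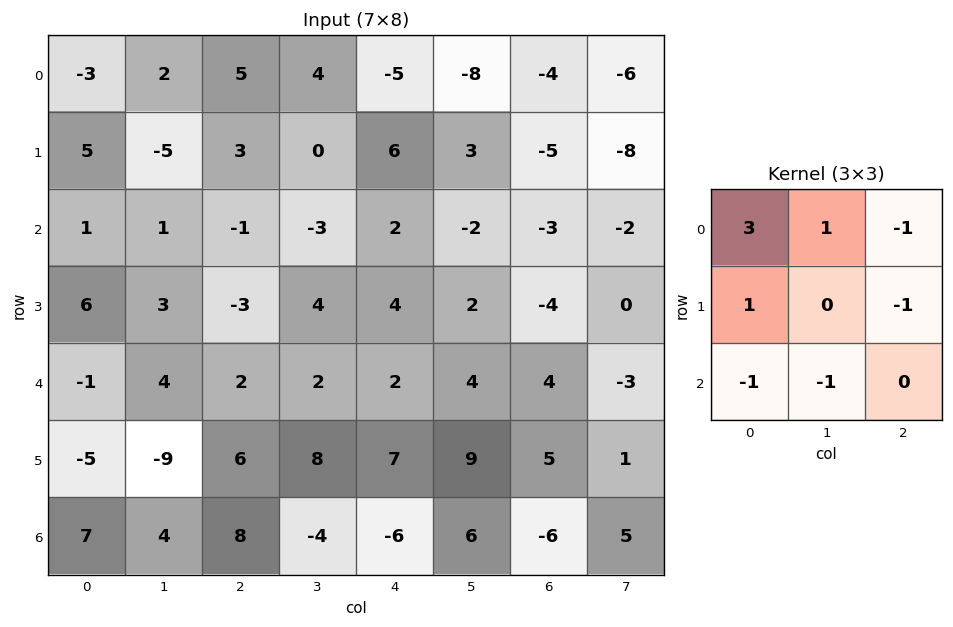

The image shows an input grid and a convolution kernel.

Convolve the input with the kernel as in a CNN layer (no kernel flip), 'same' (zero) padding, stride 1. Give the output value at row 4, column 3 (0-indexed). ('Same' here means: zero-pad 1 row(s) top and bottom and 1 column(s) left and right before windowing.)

The receptive field on the zero-padded input at this output position is [-3 4 4 / 2 2 2 / 6 8 7]. Elementwise product with the kernel and sum: -3·3 + 4·1 + 4·-1 + 2·1 + 2·-1 + 6·-1 + 8·-1.

-23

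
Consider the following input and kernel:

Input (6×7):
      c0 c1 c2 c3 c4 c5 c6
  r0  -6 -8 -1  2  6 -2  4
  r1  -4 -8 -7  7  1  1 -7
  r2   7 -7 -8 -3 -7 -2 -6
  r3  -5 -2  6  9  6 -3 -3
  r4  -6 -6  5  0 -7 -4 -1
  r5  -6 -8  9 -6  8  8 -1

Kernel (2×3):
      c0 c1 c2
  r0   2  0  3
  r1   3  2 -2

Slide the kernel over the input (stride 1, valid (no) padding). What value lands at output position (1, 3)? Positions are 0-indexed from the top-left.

-2

The receptive field on the input at this output position is [7 1 1 / -3 -7 -2]. Elementwise product with the kernel and sum: 7·2 + 1·3 + -3·3 + -7·2 + -2·-2.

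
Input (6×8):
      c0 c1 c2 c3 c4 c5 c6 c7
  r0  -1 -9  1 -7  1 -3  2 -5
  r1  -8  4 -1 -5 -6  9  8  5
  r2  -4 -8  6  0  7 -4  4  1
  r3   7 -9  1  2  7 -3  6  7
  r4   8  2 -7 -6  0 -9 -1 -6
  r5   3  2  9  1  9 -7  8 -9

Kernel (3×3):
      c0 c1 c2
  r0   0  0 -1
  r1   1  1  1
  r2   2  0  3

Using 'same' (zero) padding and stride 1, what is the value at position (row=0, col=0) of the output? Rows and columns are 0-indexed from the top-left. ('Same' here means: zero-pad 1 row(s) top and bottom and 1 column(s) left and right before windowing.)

2

The receptive field on the zero-padded input at this output position is [0 0 0 / 0 -1 -9 / 0 -8 4]. Elementwise product with the kernel and sum: 0·-1 + 0·1 + -1·1 + -9·1 + 0·2 + 4·3.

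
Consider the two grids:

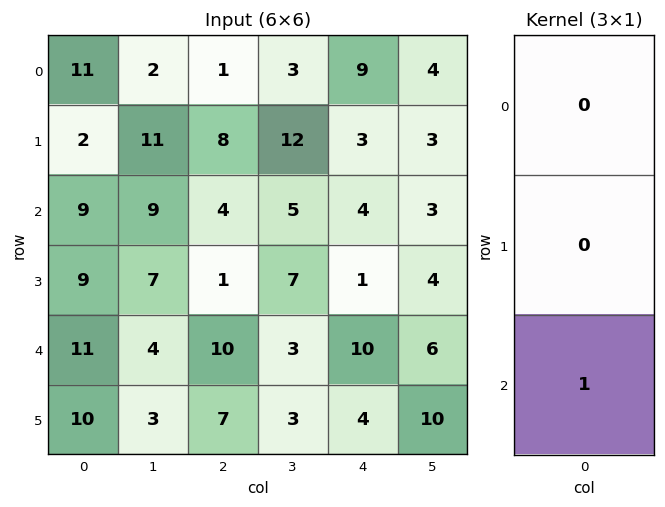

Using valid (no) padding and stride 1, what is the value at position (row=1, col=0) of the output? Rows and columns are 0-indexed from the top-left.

The receptive field on the input at this output position is [2 / 9 / 9]. Elementwise product with the kernel and sum: 9·1.

9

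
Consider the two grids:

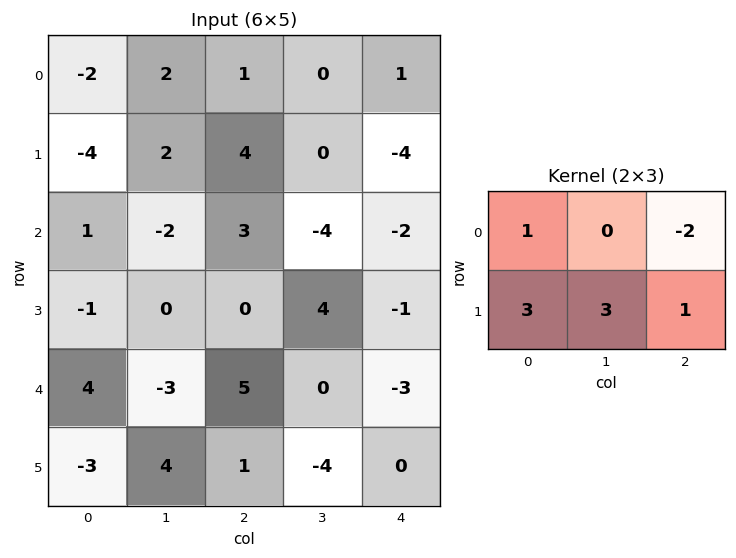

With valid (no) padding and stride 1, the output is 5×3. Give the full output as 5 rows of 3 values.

-6 20 7
-12 1 7
-8 10 18
7 -2 14
-2 8 2

Output[0,0]: The receptive field on the input at this output position is [-2 2 1 / -4 2 4]. Elementwise product with the kernel and sum: -2·1 + 1·-2 + -4·3 + 2·3 + 4·1.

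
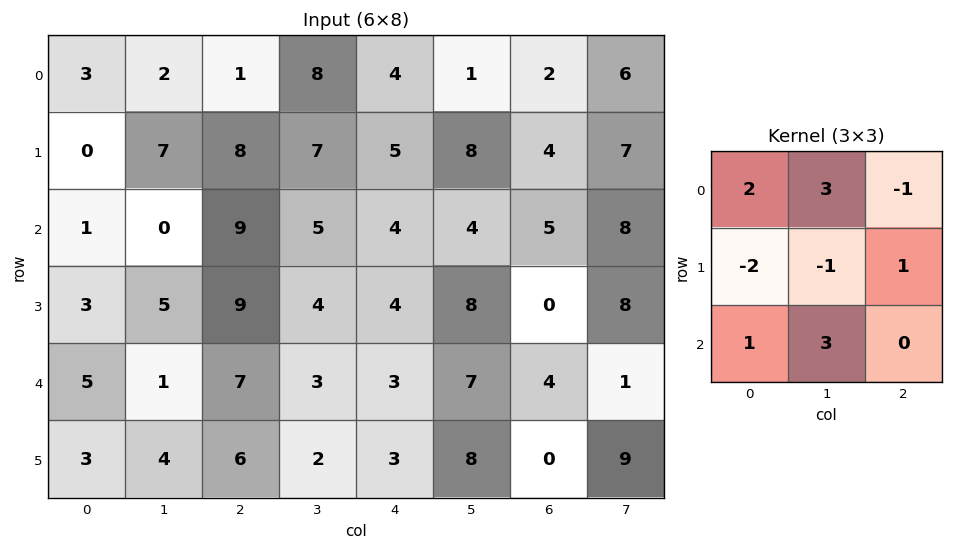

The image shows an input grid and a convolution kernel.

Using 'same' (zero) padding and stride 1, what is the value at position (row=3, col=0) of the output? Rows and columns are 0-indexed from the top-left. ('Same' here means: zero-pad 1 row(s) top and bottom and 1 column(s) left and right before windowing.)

The receptive field on the zero-padded input at this output position is [0 1 0 / 0 3 5 / 0 5 1]. Elementwise product with the kernel and sum: 0·2 + 1·3 + 0·-1 + 0·-2 + 3·-1 + 5·1 + 0·1 + 5·3.

20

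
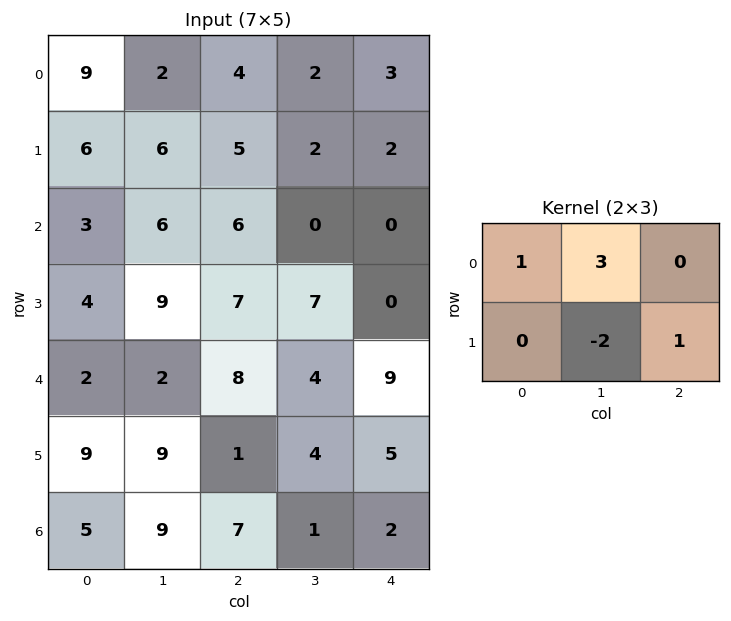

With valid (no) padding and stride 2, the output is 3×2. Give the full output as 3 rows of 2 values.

Output[0,0]: The receptive field on the input at this output position is [9 2 4 / 6 6 5]. Elementwise product with the kernel and sum: 9·1 + 2·3 + 6·-2 + 5·1.

8 8
10 -8
-9 17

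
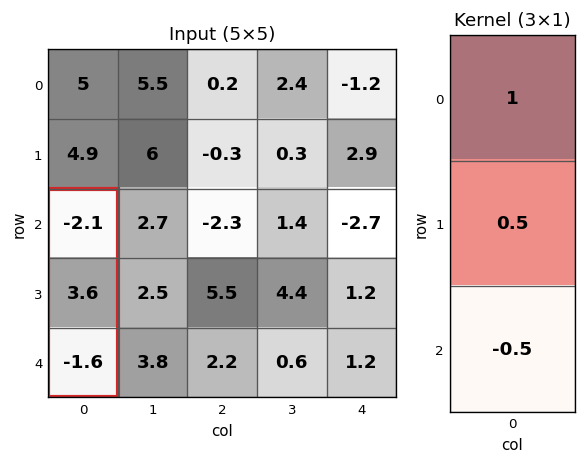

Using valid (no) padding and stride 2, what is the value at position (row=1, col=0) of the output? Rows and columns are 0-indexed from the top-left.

The receptive field on the input at this output position is [-2.1 / 3.6 / -1.6]. Elementwise product with the kernel and sum: -2.1·1 + 3.6·0.5 + -1.6·-0.5.

0.5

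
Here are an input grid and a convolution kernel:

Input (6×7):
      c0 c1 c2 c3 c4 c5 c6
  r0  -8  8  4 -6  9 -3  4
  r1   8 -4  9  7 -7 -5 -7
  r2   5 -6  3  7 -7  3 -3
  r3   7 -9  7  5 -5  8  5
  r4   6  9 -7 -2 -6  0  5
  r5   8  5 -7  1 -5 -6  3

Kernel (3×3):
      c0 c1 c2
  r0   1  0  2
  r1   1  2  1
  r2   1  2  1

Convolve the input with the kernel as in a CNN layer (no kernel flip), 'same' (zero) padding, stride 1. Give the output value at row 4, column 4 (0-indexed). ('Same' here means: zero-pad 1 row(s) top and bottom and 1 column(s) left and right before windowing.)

-8

The receptive field on the zero-padded input at this output position is [5 -5 8 / -2 -6 0 / 1 -5 -6]. Elementwise product with the kernel and sum: 5·1 + 8·2 + -2·1 + -6·2 + 0·1 + 1·1 + -5·2 + -6·1.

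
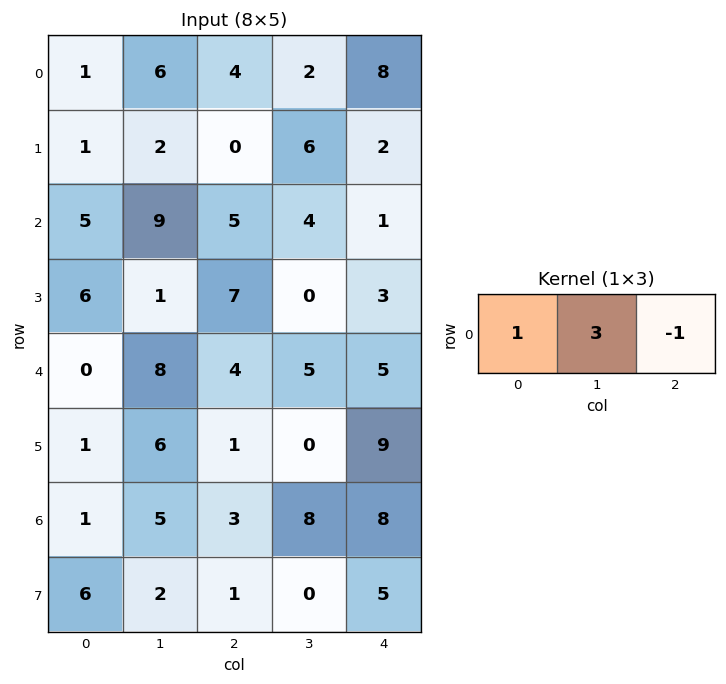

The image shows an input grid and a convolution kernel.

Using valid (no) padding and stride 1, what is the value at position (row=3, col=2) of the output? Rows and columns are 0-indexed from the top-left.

4

The receptive field on the input at this output position is [7 0 3]. Elementwise product with the kernel and sum: 7·1 + 0·3 + 3·-1.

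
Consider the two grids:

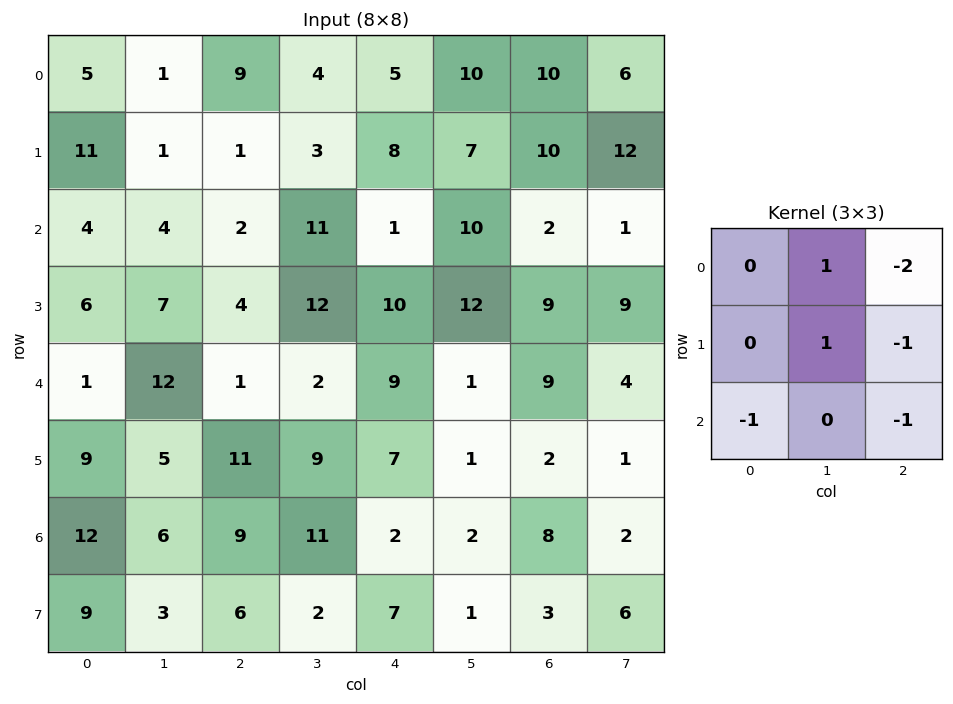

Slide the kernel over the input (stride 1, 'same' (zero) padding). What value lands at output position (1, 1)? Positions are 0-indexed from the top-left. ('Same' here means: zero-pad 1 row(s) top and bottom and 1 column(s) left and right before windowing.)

-23

The receptive field on the zero-padded input at this output position is [5 1 9 / 11 1 1 / 4 4 2]. Elementwise product with the kernel and sum: 1·1 + 9·-2 + 1·1 + 1·-1 + 4·-1 + 2·-1.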